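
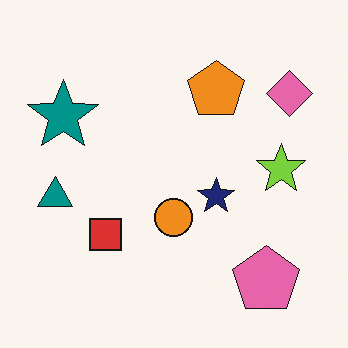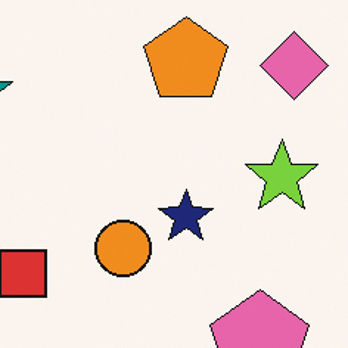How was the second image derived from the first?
The second image is the first cropped to a modestly smaller region and rescaled.

The visible shapes are larger and the field of view is narrower; shapes near the original edges may be partly or wholly outside the frame — a crop-and-rescale.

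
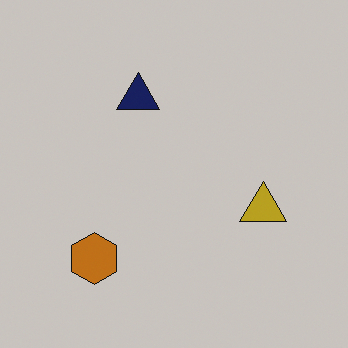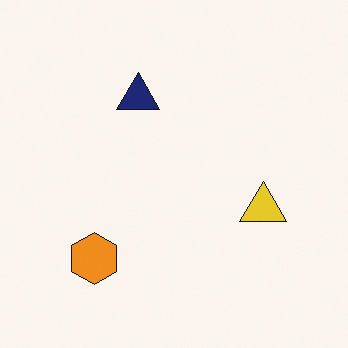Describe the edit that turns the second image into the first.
The image was darkened a little.

Every pixel — background and shapes alike — is uniformly darkened.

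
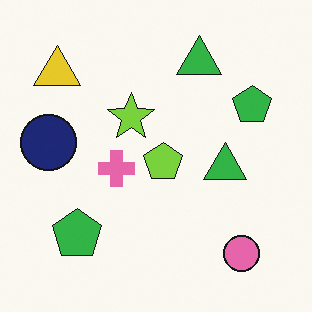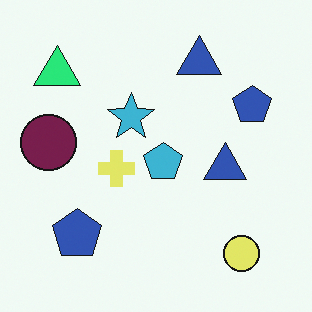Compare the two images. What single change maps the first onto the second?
It was hue-shifted by a moderate amount.

Every shape's color has rotated by the same amount around the hue wheel — a uniform hue shift.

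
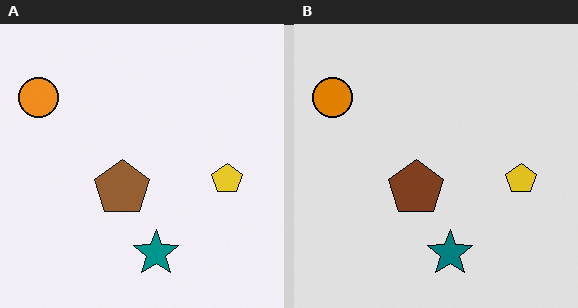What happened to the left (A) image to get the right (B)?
The image was posterized to a reduced palette.

Each flat color has snapped to a coarser quantized level — most visibly, the near-white background has dropped to a flat grey.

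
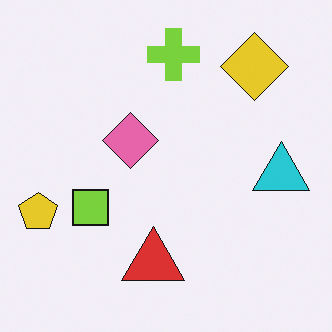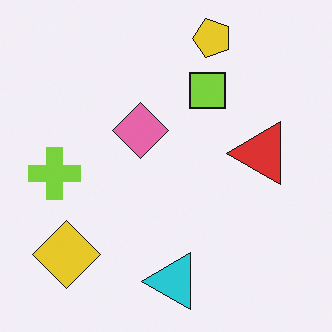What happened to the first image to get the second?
The transformation is: transposed (reflected across the top-left ↔ bottom-right diagonal).

Shapes have swapped their row and column positions — what was in the top-right is now in the bottom-left — a diagonal reflection.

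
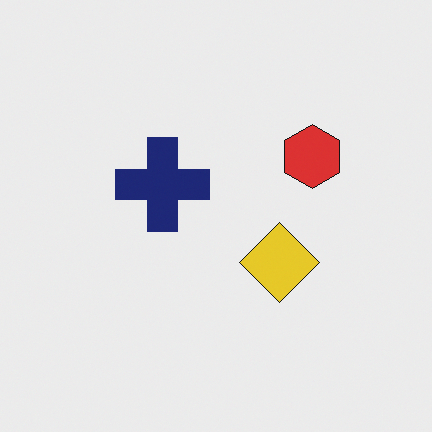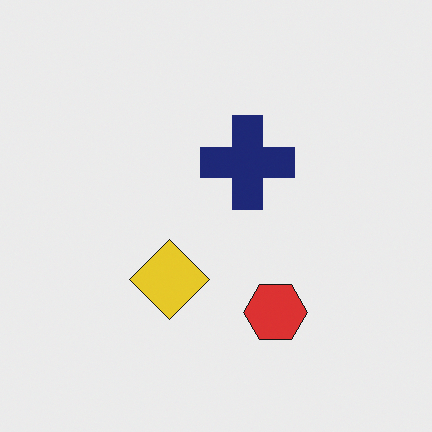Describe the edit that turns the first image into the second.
The second image is the first rotated 90° clockwise.

The red hexagon sits in the right of the first image and the bottom of the second — consistent with a whole-image 90° clockwise rotation.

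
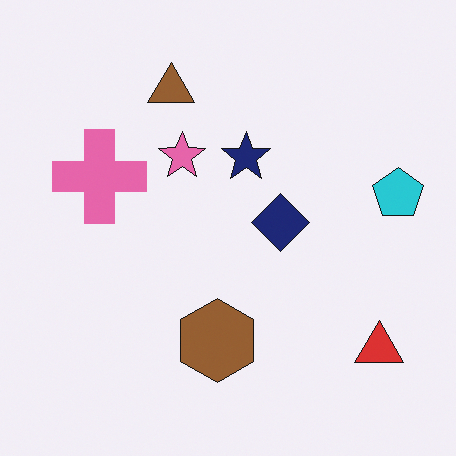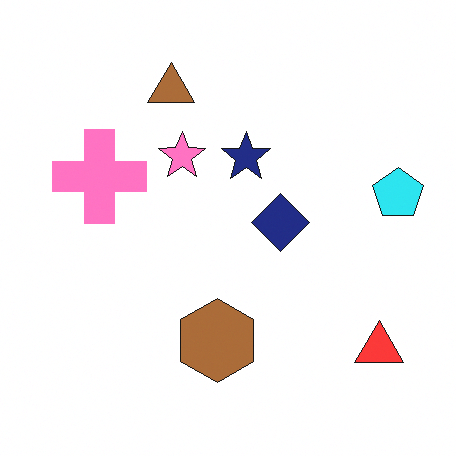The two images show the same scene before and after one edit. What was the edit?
The second image is the first brightened a little.

Every pixel — background and shapes alike — is uniformly brightened.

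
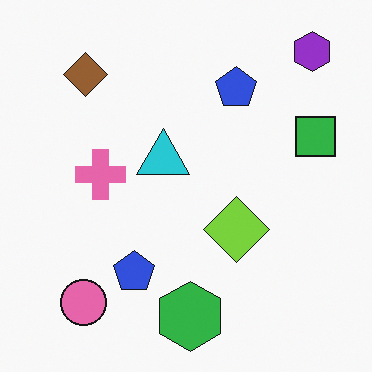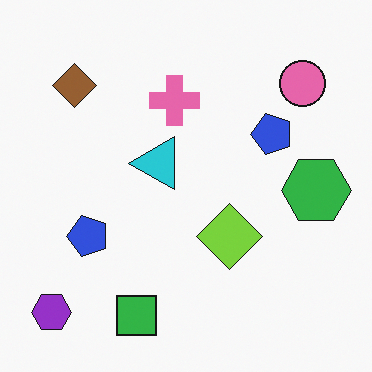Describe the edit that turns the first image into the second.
The image was transposed (reflected across the top-left ↔ bottom-right diagonal).

Shapes have swapped their row and column positions — what was in the top-right is now in the bottom-left — a diagonal reflection.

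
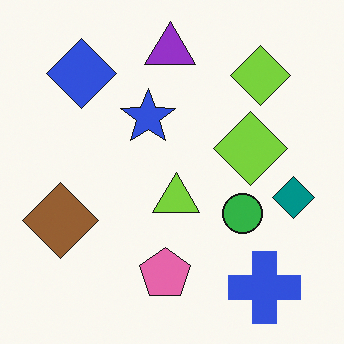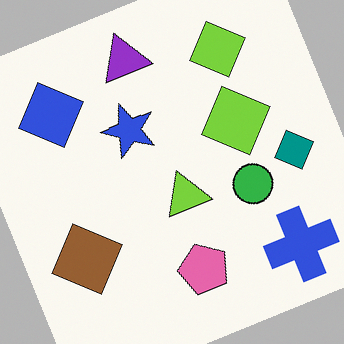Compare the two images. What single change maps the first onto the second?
Rotated counter-clockwise by a clearly visible amount.

Every shape is tilted by the same angle and the image corners show triangular fill wedges — a whole-image rotation by a non-right angle.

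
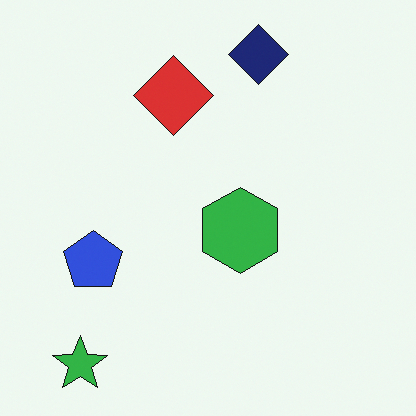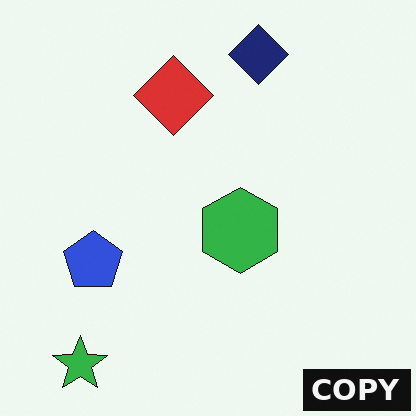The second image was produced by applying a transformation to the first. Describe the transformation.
The second image is the first watermarked with the text "COPY" in the lower-right corner.

A dark label reading "COPY" appears in the lower-right corner.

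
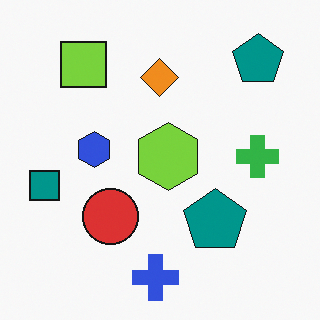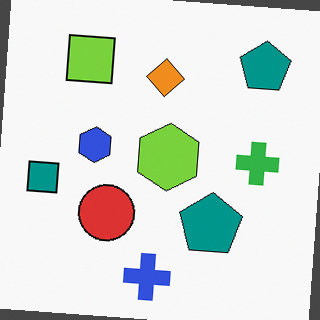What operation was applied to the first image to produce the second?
It was rotated clockwise by a slight angle.

Every shape is tilted by the same angle and the image corners show triangular fill wedges — a whole-image rotation by a non-right angle.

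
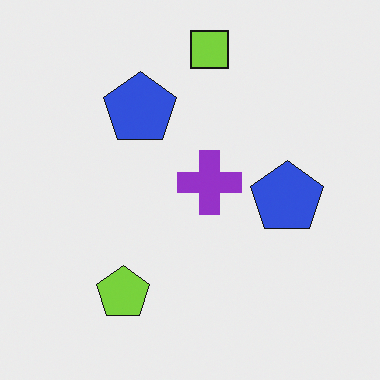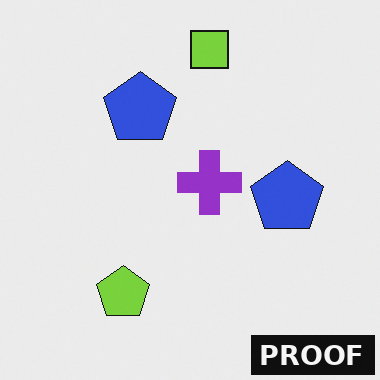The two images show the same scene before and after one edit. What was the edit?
The second image is the first watermarked with the text "PROOF" in the lower-right corner.

A dark label reading "PROOF" appears in the lower-right corner.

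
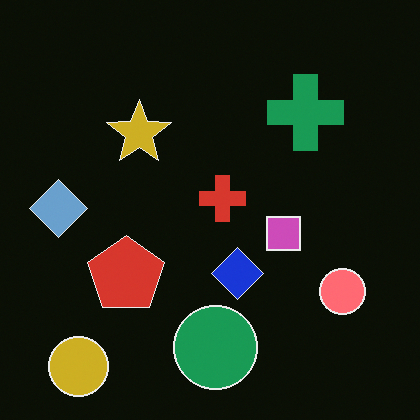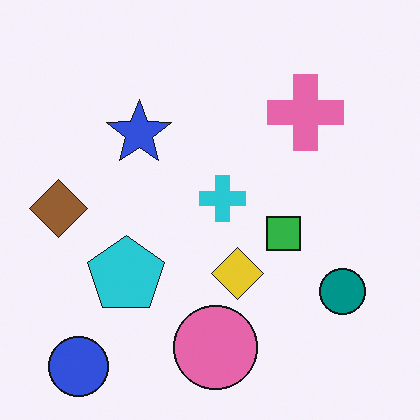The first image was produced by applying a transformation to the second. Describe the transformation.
It was color-inverted (negative).

The light background has become dark and every shape's color is its complement — a photographic negative.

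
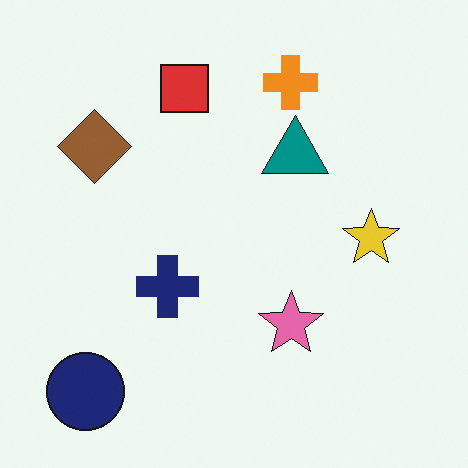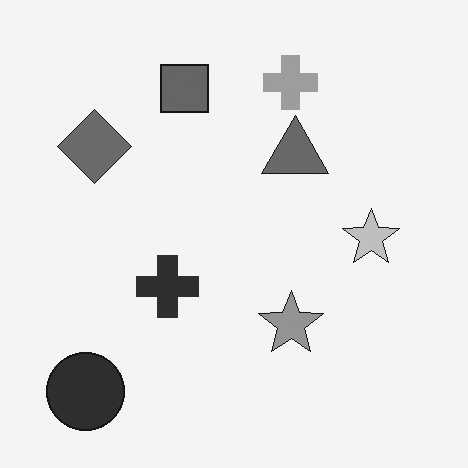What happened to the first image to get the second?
The second image is the first converted to grayscale.

All color is removed — every shape is now a shade of grey.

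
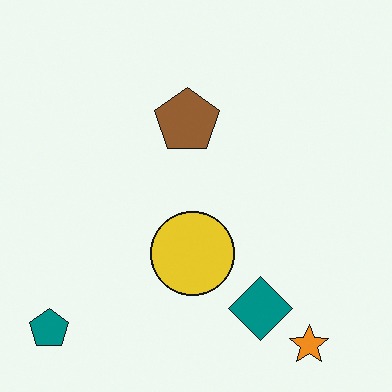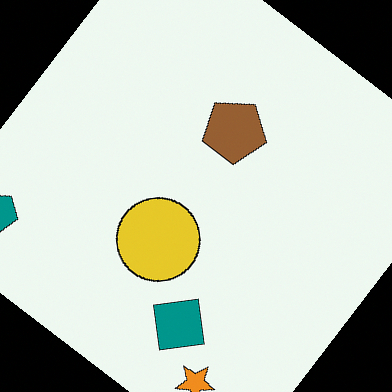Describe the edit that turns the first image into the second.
This is the original image rotated clockwise by a large amount — several tens of degrees.

Every shape is tilted by the same angle and the image corners show triangular fill wedges — a whole-image rotation by a non-right angle.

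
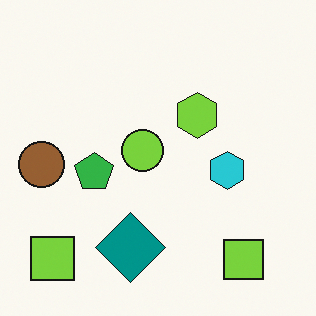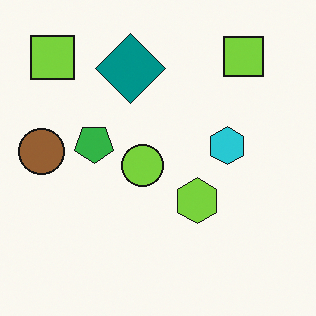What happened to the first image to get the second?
The image was flipped vertically (top ↔ bottom).

The teal diamond is in the bottom of the first image and the top of the second — shapes on opposite sides of the horizontal midline have swapped in a mirror flip.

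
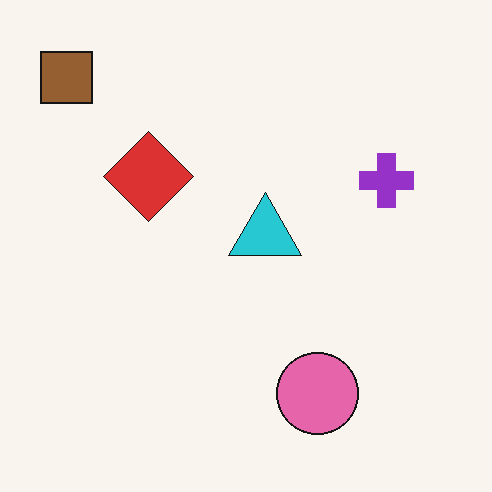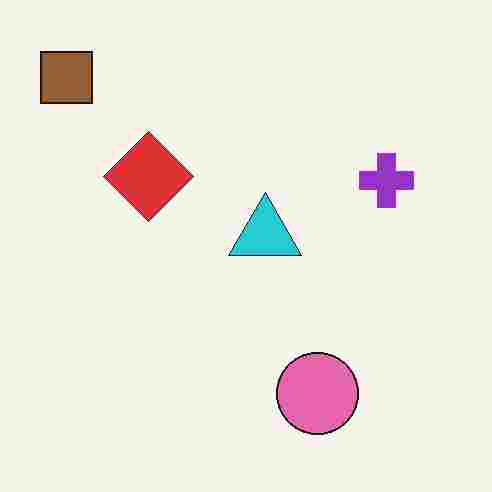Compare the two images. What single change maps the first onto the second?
The second image is the first degraded with heavy JPEG compression.

Blocky 8×8 compression artifacts appear around shape edges and the flat background shows ringing — characteristic JPEG degradation.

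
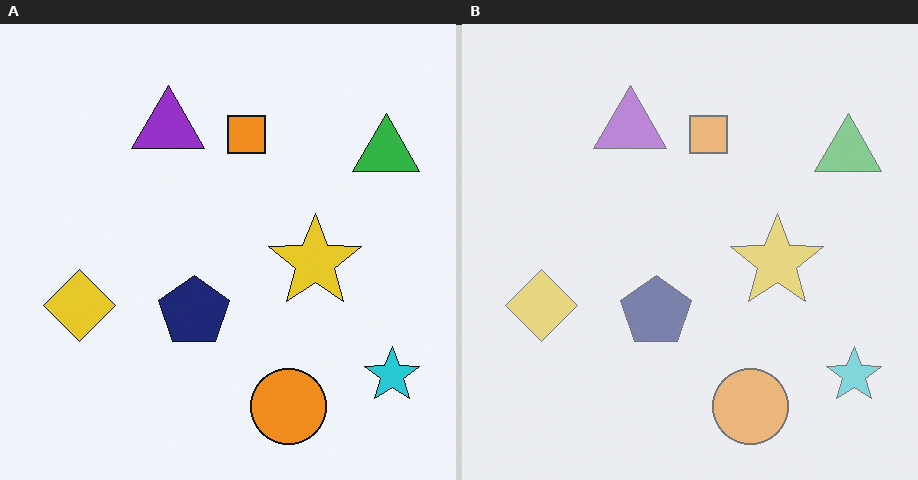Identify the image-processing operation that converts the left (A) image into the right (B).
The transformation is: washed out (contrast reduced).

Tones are pushed toward mid-grey across the whole image — a global contrast change.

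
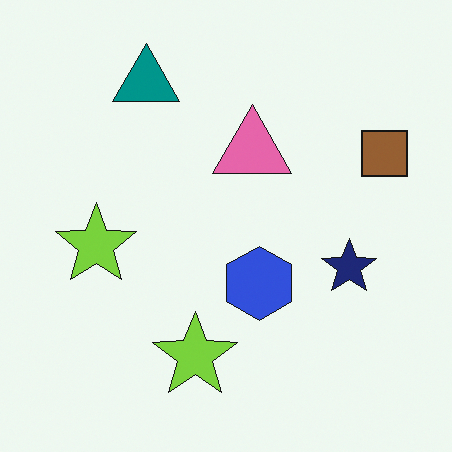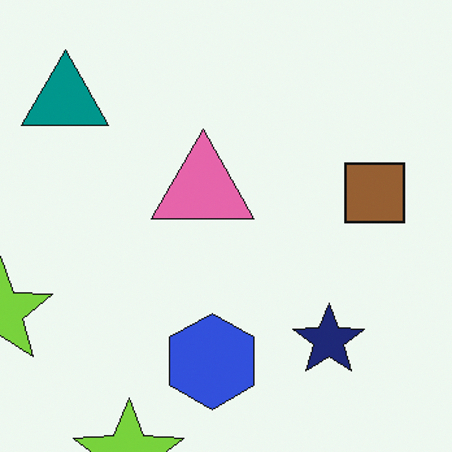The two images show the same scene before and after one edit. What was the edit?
The second image is the first cropped slightly and scaled back up.

The visible shapes are larger and the field of view is narrower; shapes near the original edges may be partly or wholly outside the frame — a crop-and-rescale.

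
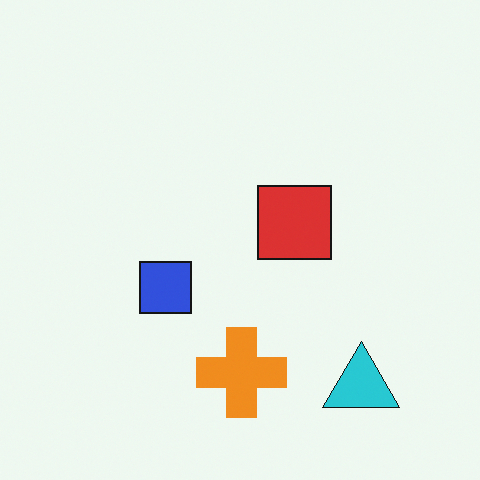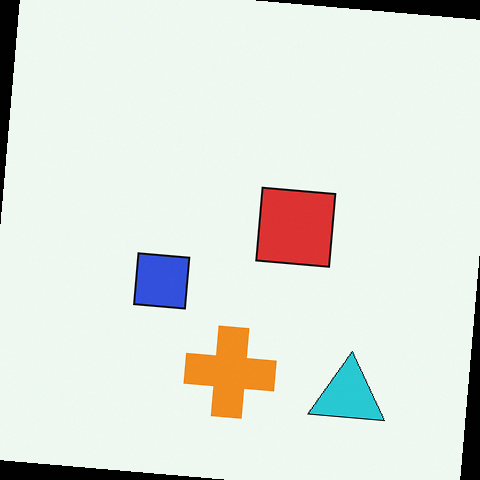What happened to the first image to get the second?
Rotated clockwise by a small amount.

Every shape is tilted by the same angle and the image corners show triangular fill wedges — a whole-image rotation by a non-right angle.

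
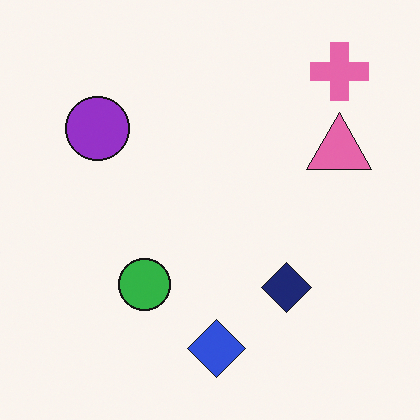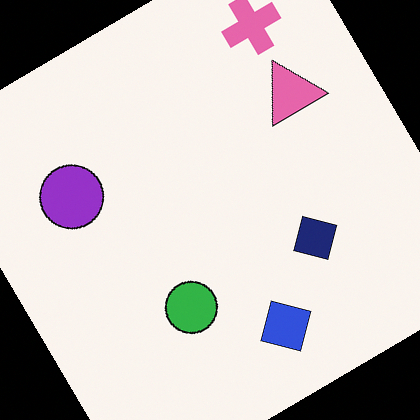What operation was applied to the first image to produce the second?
Rotated counter-clockwise by a large amount — several tens of degrees.

Every shape is tilted by the same angle and the image corners show triangular fill wedges — a whole-image rotation by a non-right angle.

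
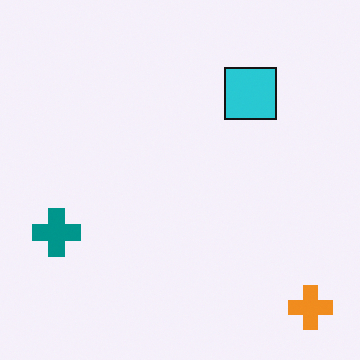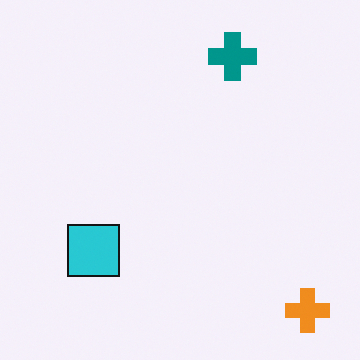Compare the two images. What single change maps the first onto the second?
The transformation is: transposed (reflected across the top-left ↔ bottom-right diagonal).

Shapes have swapped their row and column positions — what was in the top-right is now in the bottom-left — a diagonal reflection.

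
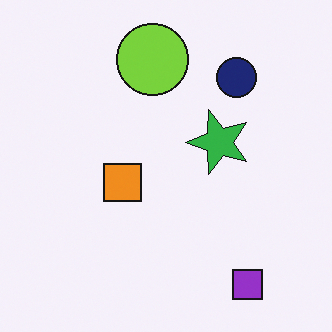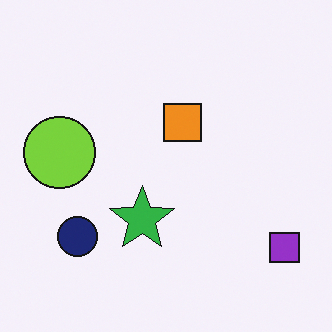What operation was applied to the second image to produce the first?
The transformation is: transposed (reflected across the top-left ↔ bottom-right diagonal).

Shapes have swapped their row and column positions — what was in the top-right is now in the bottom-left — a diagonal reflection.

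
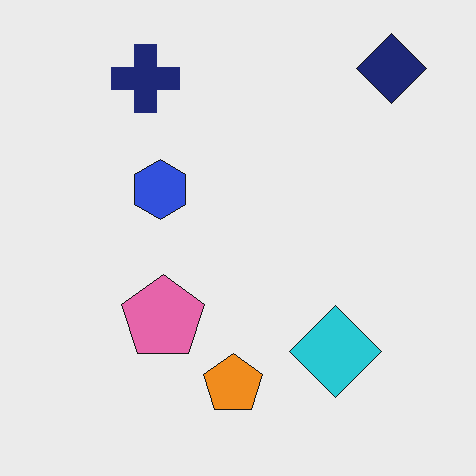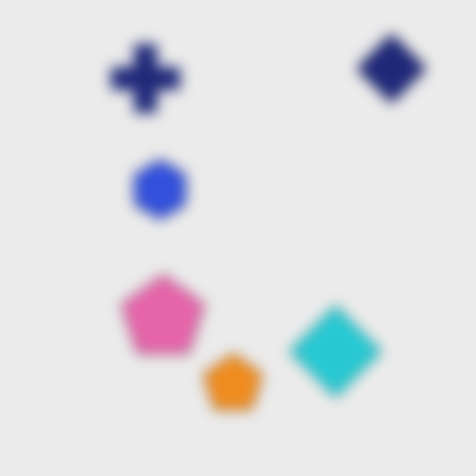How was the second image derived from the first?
It was heavily blurred.

Shape edges and outlines are uniformly softened across the whole image.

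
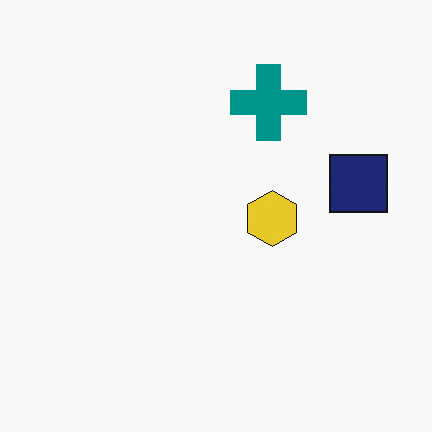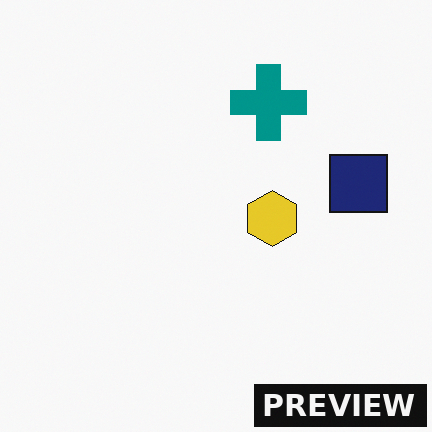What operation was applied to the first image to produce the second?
The transformation is: watermarked with the text "PREVIEW" in the lower-right corner.

A dark label reading "PREVIEW" appears in the lower-right corner.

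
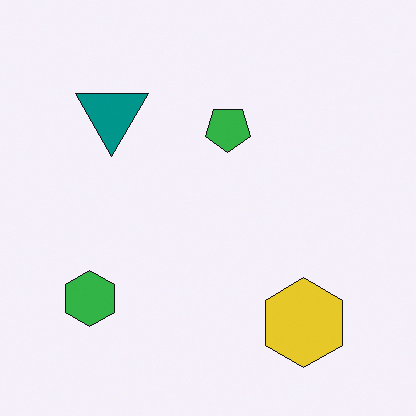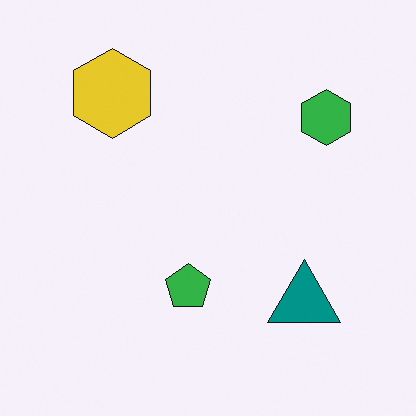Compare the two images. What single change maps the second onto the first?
It was rotated 180°.

The yellow hexagon sits in the top-left of the second image and the bottom-right of the first — consistent with a whole-image 180° rotation.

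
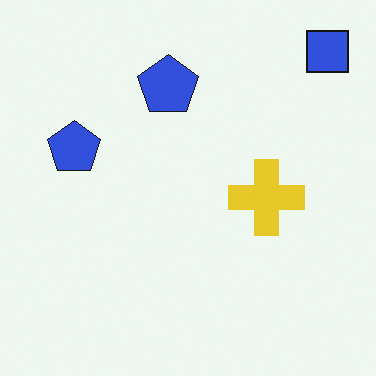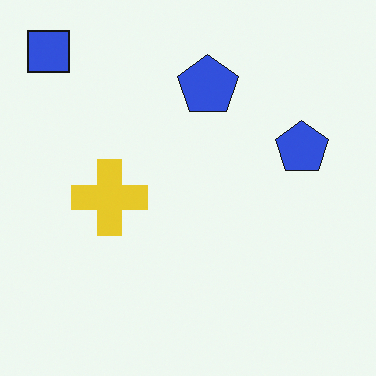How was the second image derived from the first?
The transformation is: flipped horizontally (left ↔ right).

The blue square is in the top-right of the first image and the top-left of the second — shapes on opposite sides of the vertical midline have swapped in a mirror flip.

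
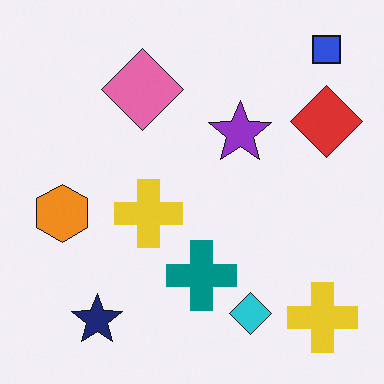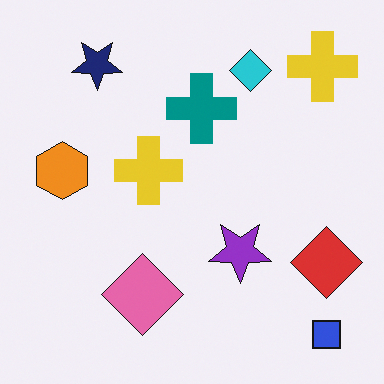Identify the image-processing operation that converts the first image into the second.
The image was flipped vertically (top ↔ bottom).

The blue square is in the top-right of the first image and the bottom-right of the second — shapes on opposite sides of the horizontal midline have swapped in a mirror flip.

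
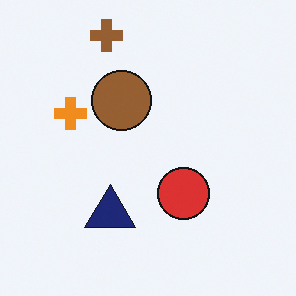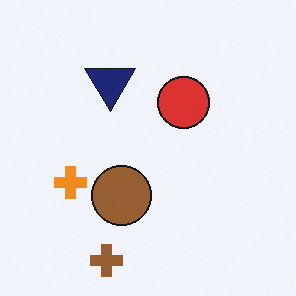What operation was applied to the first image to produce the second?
This is the original image flipped vertically (top ↔ bottom).

The brown cross is in the top of the first image and the bottom of the second — shapes on opposite sides of the horizontal midline have swapped in a mirror flip.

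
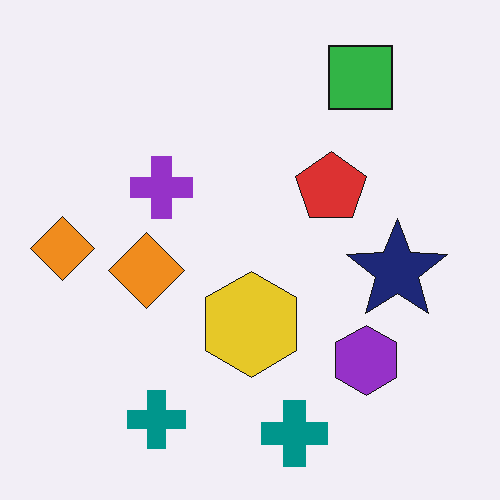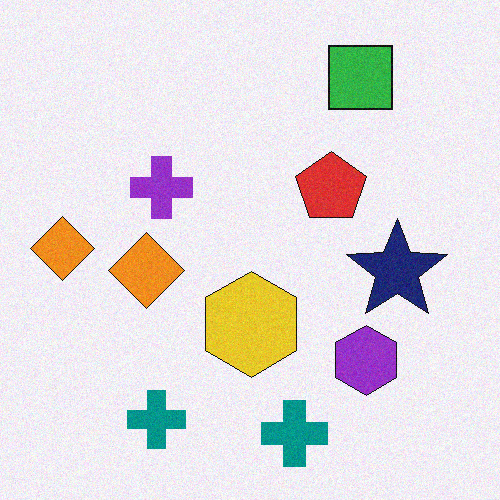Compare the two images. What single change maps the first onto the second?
The image was degraded with light additive noise.

Random speckle covers the whole image, including the flat background.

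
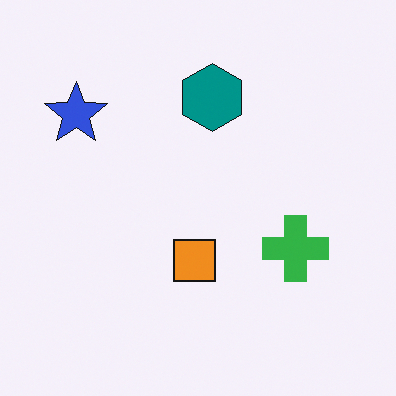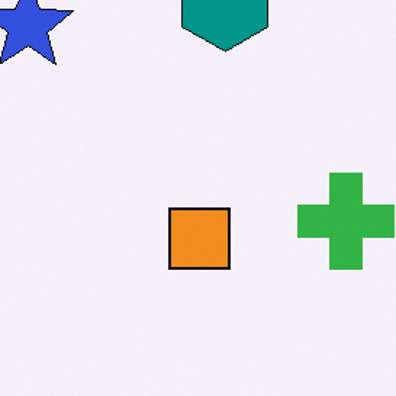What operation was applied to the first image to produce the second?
Cropped to a modestly smaller region and rescaled.

The visible shapes are larger and the field of view is narrower; shapes near the original edges may be partly or wholly outside the frame — a crop-and-rescale.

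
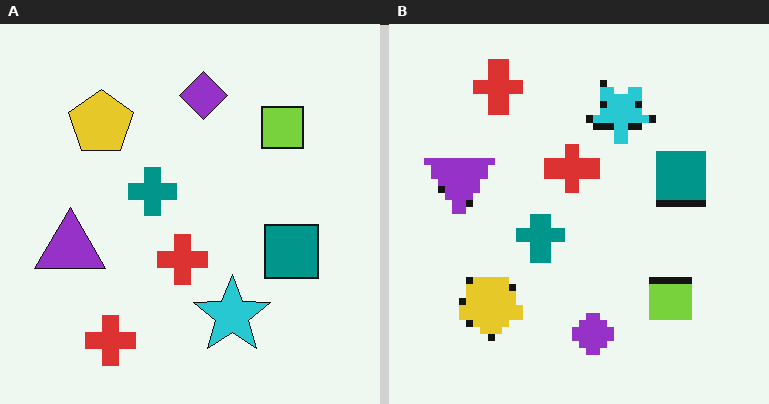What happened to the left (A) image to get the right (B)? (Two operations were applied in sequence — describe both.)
The transformation is: pixelated into visible square blocks, then flipped vertically (top ↔ bottom).

Shapes are reduced to large square blocks; fine edges and outlines are lost — a downscale-then-upscale (mosaic) effect. The purple diamond is in the top of the left (A) image and the bottom of the right (B) — shapes on opposite sides of the horizontal midline have swapped in a mirror flip.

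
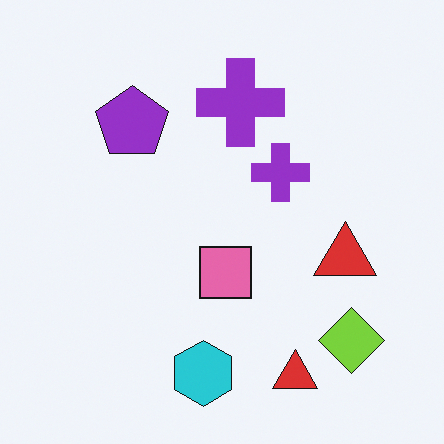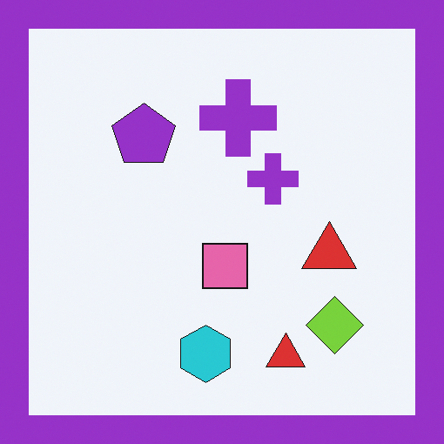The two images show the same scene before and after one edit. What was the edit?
It was framed with a purple border.

A solid purple frame runs around the edge of the second image, with the content slightly shrunk inside it.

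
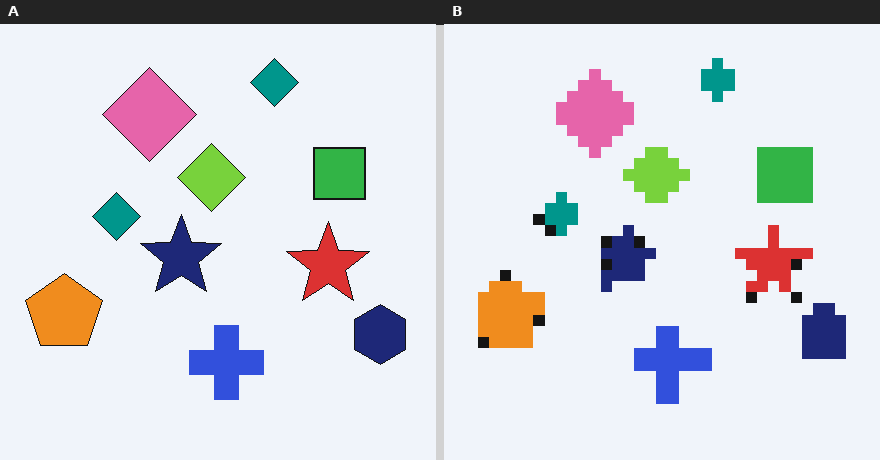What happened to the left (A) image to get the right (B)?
The image was heavily pixelated into large blocks.

Shapes are reduced to large square blocks; fine edges and outlines are lost — a downscale-then-upscale (mosaic) effect.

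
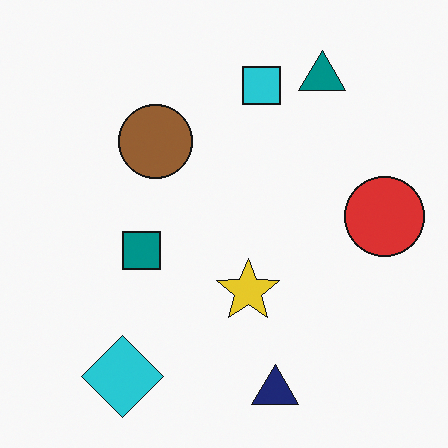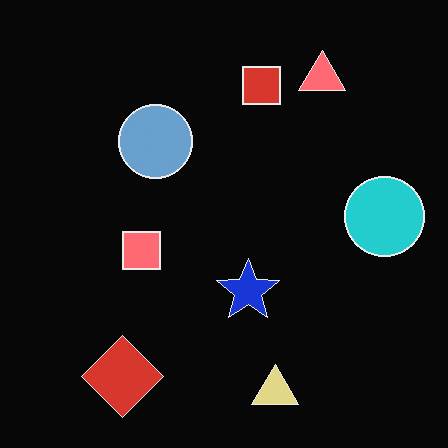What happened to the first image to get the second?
It was color-inverted (negative).

The light background has become dark and every shape's color is its complement — a photographic negative.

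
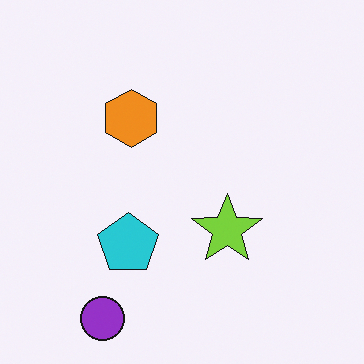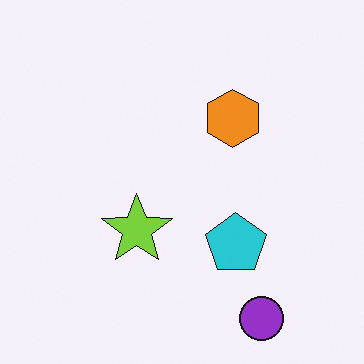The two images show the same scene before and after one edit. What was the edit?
The transformation is: flipped horizontally (left ↔ right).

The purple circle is in the bottom-left of the first image and the bottom-right of the second — shapes on opposite sides of the vertical midline have swapped in a mirror flip.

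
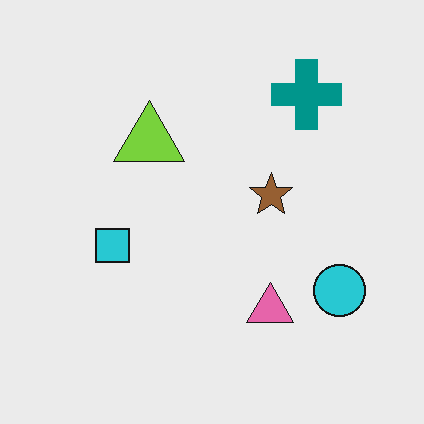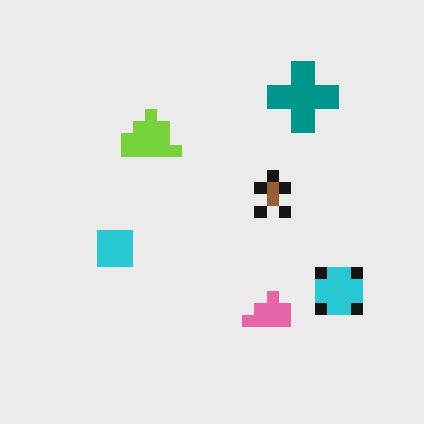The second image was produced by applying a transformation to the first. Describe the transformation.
The second image is the first heavily pixelated into large blocks.

Shapes are reduced to large square blocks; fine edges and outlines are lost — a downscale-then-upscale (mosaic) effect.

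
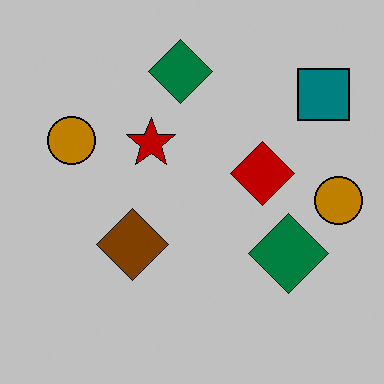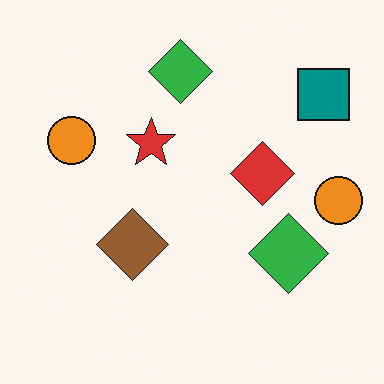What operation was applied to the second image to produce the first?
It was heavily posterized to just a handful of flat colors.

Each flat color has snapped to a coarser quantized level — most visibly, the near-white background has dropped to a flat grey.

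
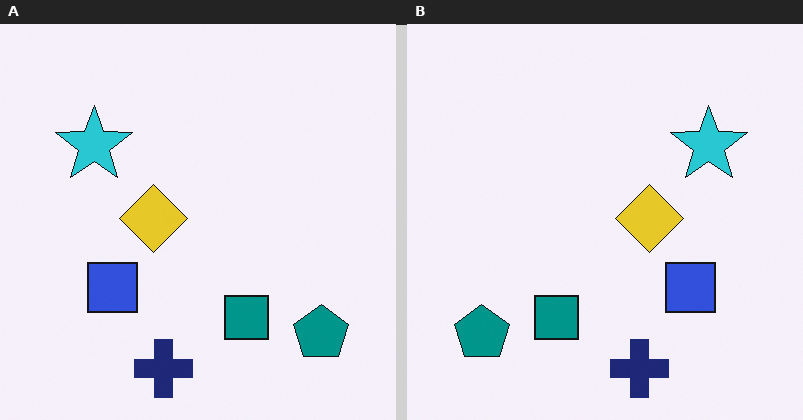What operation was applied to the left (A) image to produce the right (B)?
The right (B) image is the left (A) flipped horizontally (left ↔ right).

The teal pentagon is in the bottom-right of the left (A) image and the bottom-left of the right (B) — shapes on opposite sides of the vertical midline have swapped in a mirror flip.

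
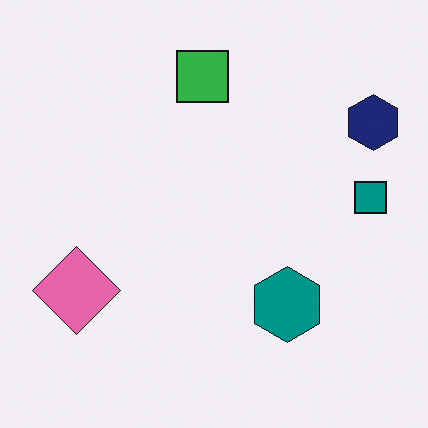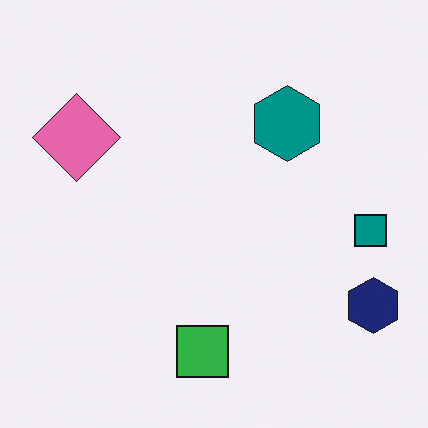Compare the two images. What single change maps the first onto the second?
It was flipped vertically (top ↔ bottom).

The green square is in the top of the first image and the bottom of the second — shapes on opposite sides of the horizontal midline have swapped in a mirror flip.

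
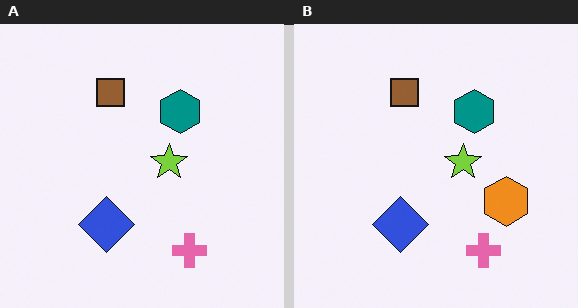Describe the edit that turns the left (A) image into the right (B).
It was overlaid with an additional orange hexagon.

An orange hexagon appears in the right (B) image that is absent from the left (A).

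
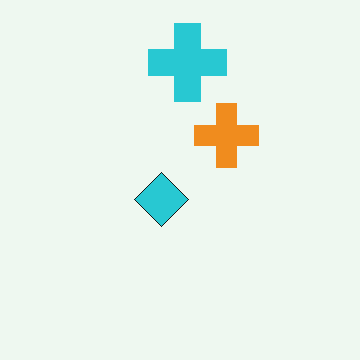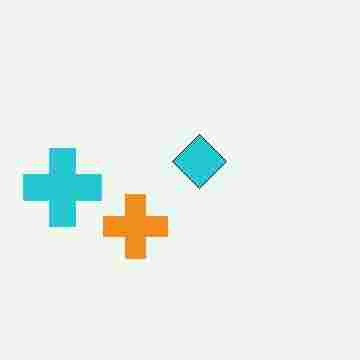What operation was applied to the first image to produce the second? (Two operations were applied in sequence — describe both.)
It was transposed (reflected across the top-left ↔ bottom-right diagonal), then degraded with heavy JPEG compression.

Shapes have swapped their row and column positions — what was in the top-right is now in the bottom-left — a diagonal reflection. Blocky 8×8 compression artifacts appear around shape edges and the flat background shows ringing — characteristic JPEG degradation.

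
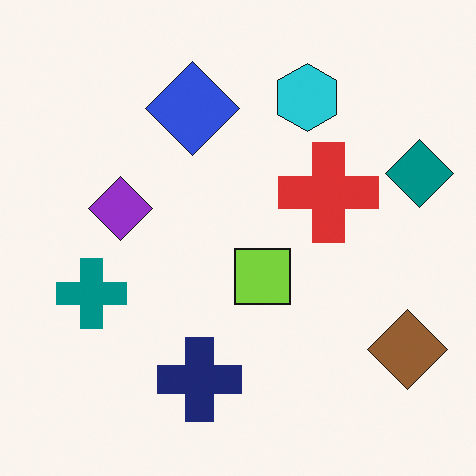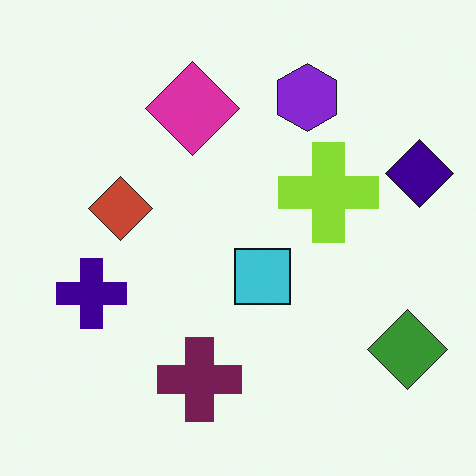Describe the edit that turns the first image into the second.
The transformation is: hue-shifted by a moderate amount.

Every shape's color has rotated by the same amount around the hue wheel — a uniform hue shift.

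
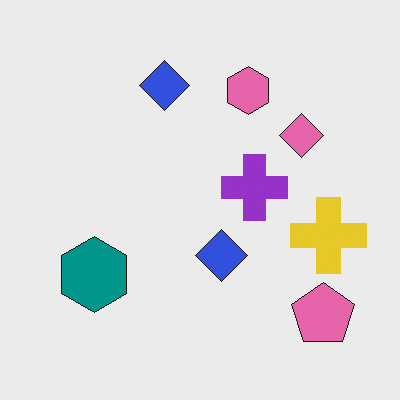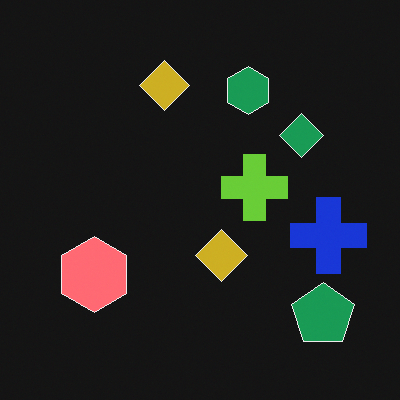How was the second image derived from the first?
Color-inverted (negative).

The light background has become dark and every shape's color is its complement — a photographic negative.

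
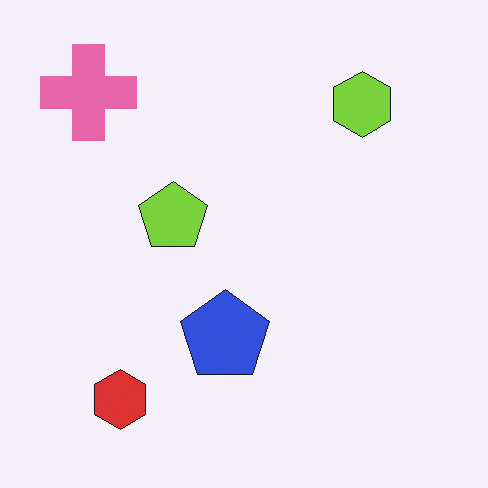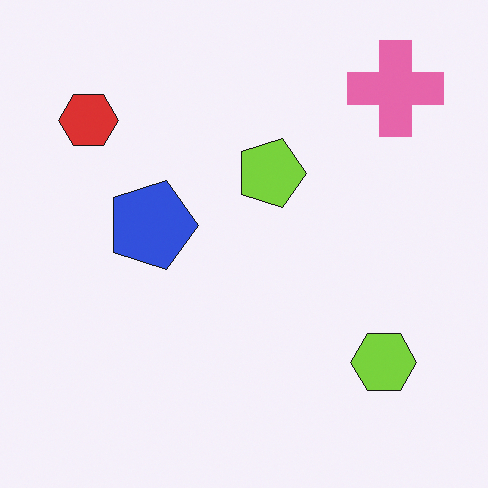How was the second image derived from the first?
The image was rotated 90° clockwise.

The pink cross sits in the top-left of the first image and the top-right of the second — consistent with a whole-image 90° clockwise rotation.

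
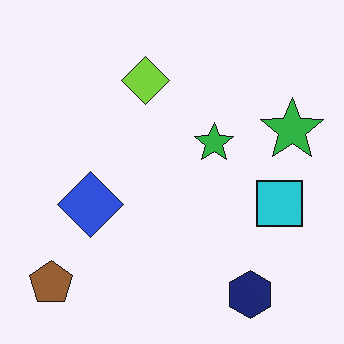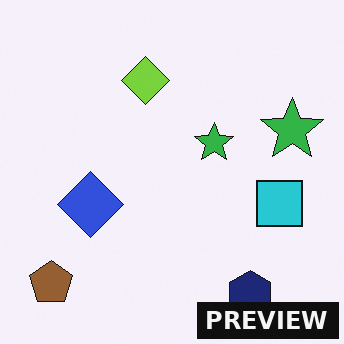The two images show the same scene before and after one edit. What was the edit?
Watermarked with the text "PREVIEW" in the lower-right corner.

A dark label reading "PREVIEW" appears in the lower-right corner.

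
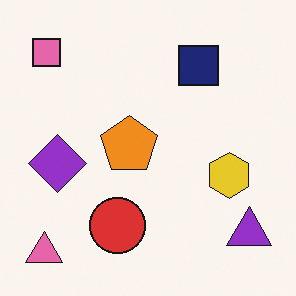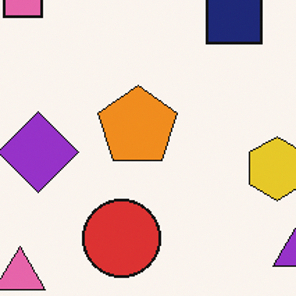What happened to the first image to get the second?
The transformation is: cropped slightly and scaled back up.

The visible shapes are larger and the field of view is narrower; shapes near the original edges may be partly or wholly outside the frame — a crop-and-rescale.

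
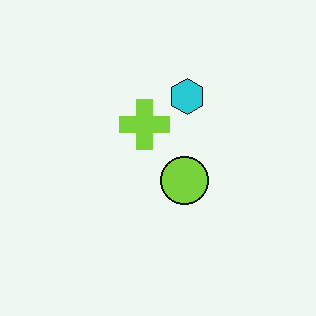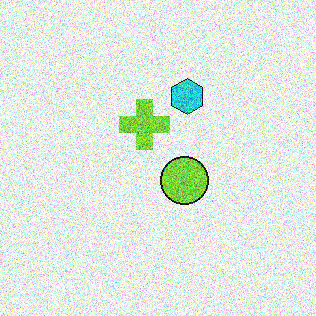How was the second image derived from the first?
The transformation is: degraded with a thick layer of grain.

Random speckle covers the whole image, including the flat background.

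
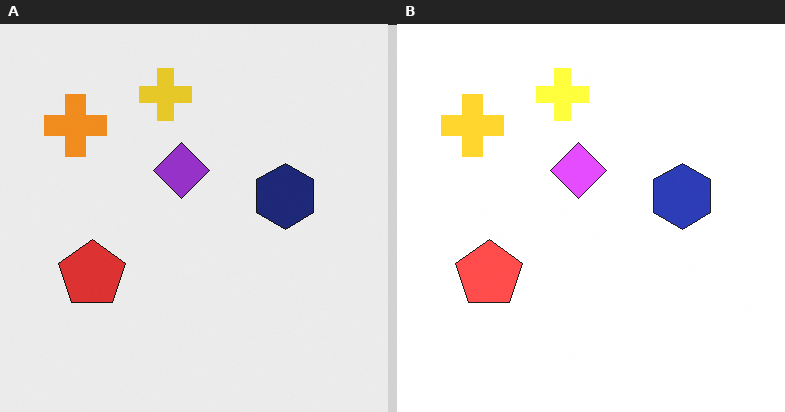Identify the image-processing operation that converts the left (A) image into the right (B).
It was substantially brightened.

Every pixel — background and shapes alike — is uniformly brightened.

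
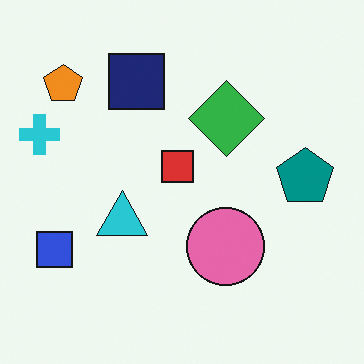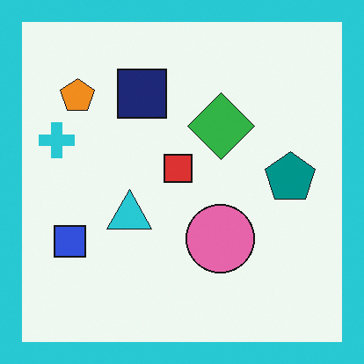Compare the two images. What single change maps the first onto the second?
Framed with a cyan border.

A solid cyan frame runs around the edge of the second image, with the content slightly shrunk inside it.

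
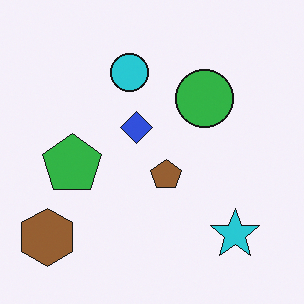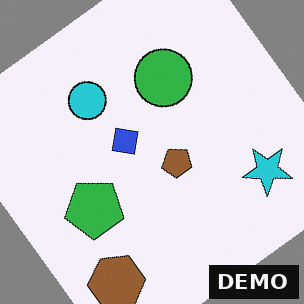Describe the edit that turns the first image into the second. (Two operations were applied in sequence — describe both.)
Rotated counter-clockwise by a large amount — several tens of degrees, then watermarked with the text "DEMO" in the lower-right corner.

Every shape is tilted by the same angle and the image corners show triangular fill wedges — a whole-image rotation by a non-right angle. A dark label reading "DEMO" appears in the lower-right corner.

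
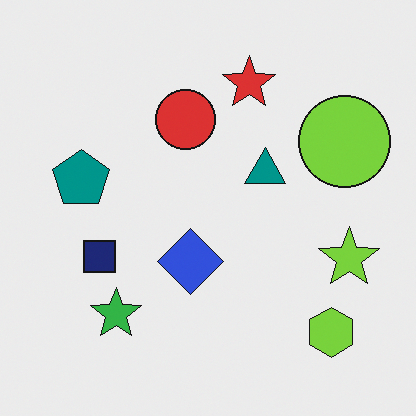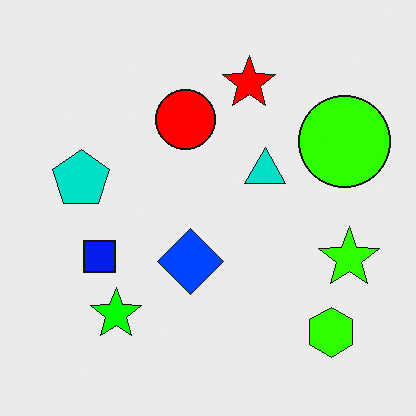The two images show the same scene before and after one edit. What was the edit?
This is the original image made much more vivid (saturation change).

All colors are more vivid — a global saturation change.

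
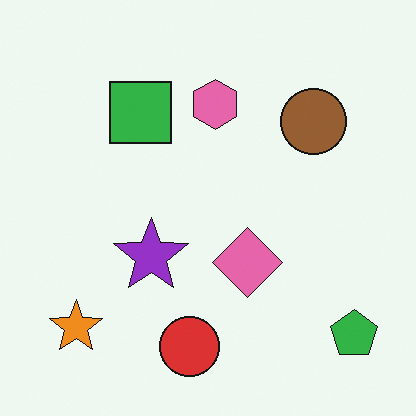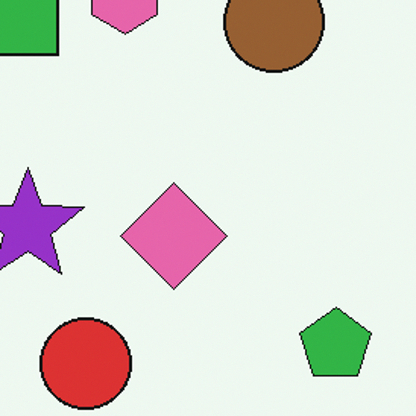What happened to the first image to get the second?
This is the original image cropped to a modestly smaller region and rescaled.

The visible shapes are larger and the field of view is narrower; shapes near the original edges may be partly or wholly outside the frame — a crop-and-rescale.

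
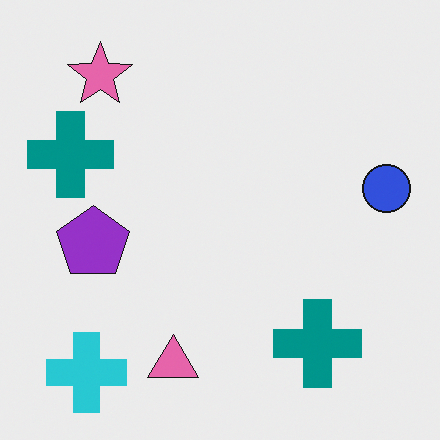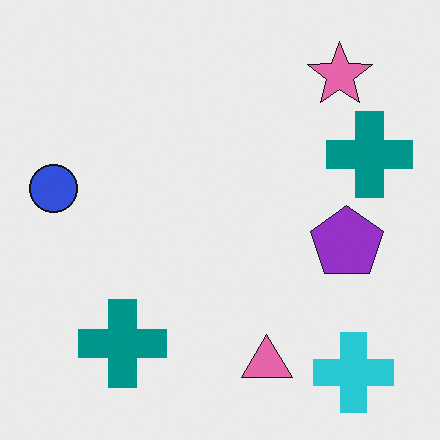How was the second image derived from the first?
The second image is the first flipped horizontally (left ↔ right).

The blue circle is in the right of the first image and the left of the second — shapes on opposite sides of the vertical midline have swapped in a mirror flip.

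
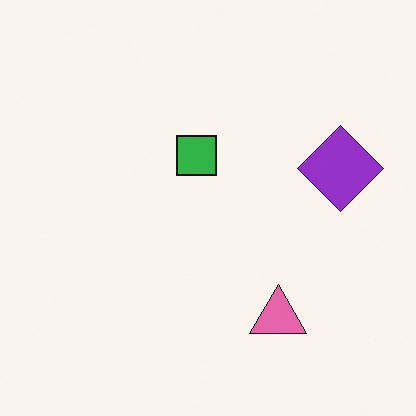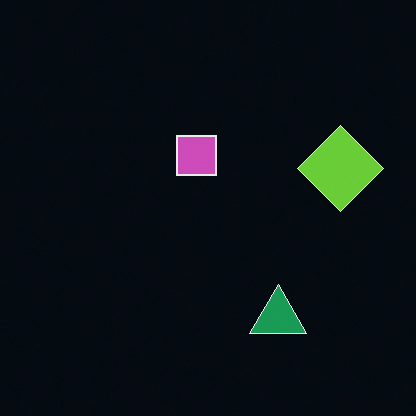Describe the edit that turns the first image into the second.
It was color-inverted (negative).

The light background has become dark and every shape's color is its complement — a photographic negative.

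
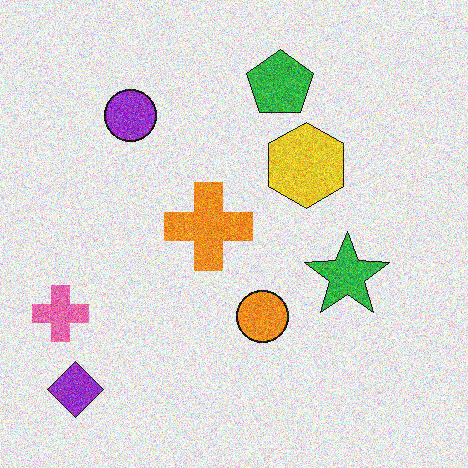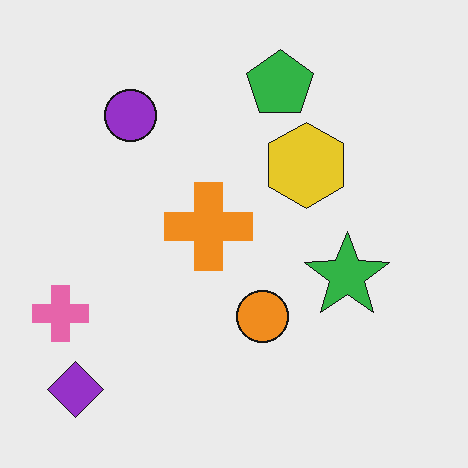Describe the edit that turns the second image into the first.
It was degraded with a thick layer of grain.

Random speckle covers the whole image, including the flat background.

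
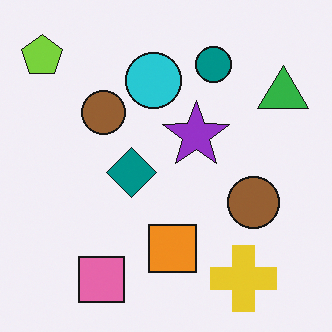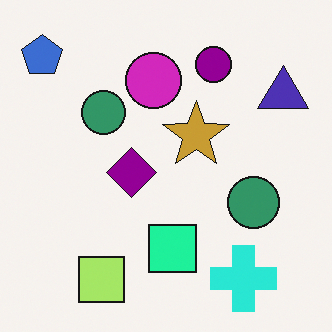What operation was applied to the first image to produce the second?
It was hue-shifted noticeably.

Every shape's color has rotated by the same amount around the hue wheel — a uniform hue shift.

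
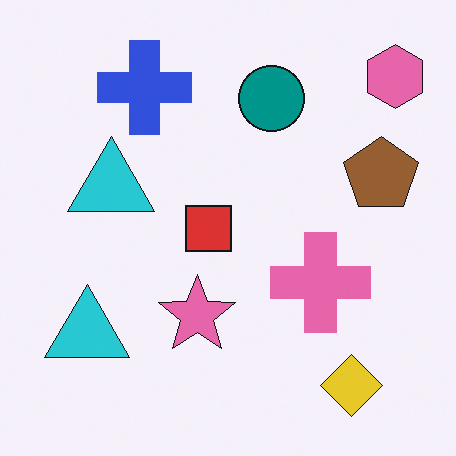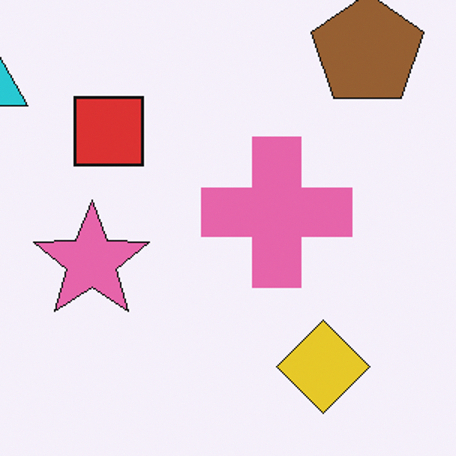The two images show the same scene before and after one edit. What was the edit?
Cropped slightly and scaled back up.

The visible shapes are larger and the field of view is narrower; shapes near the original edges may be partly or wholly outside the frame — a crop-and-rescale.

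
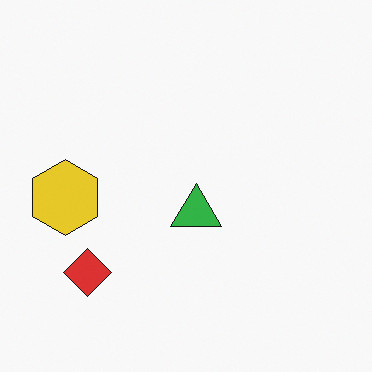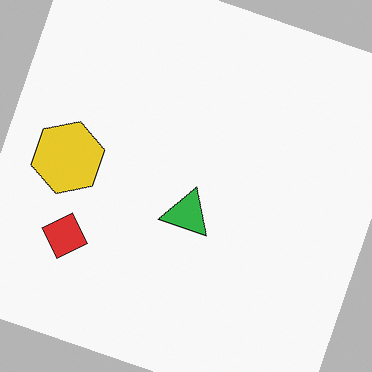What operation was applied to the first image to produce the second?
The transformation is: rotated clockwise by a clearly visible amount.

Every shape is tilted by the same angle and the image corners show triangular fill wedges — a whole-image rotation by a non-right angle.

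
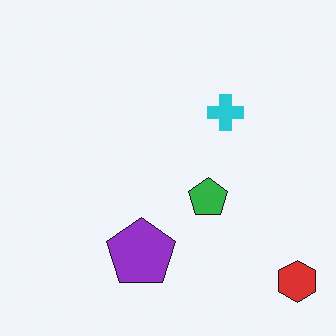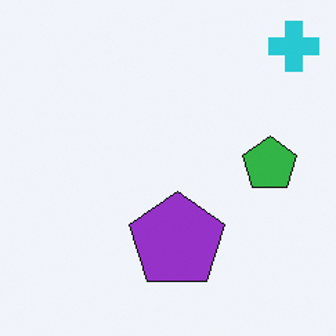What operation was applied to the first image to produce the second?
This is the original image cropped slightly and scaled back up.

The visible shapes are larger and the field of view is narrower; shapes near the original edges may be partly or wholly outside the frame — a crop-and-rescale.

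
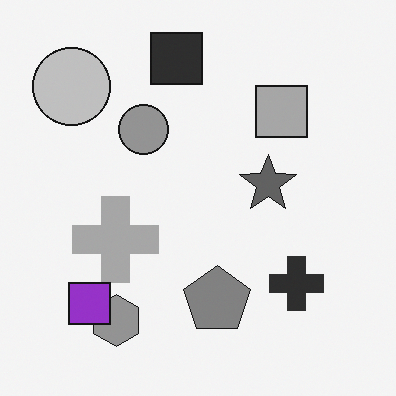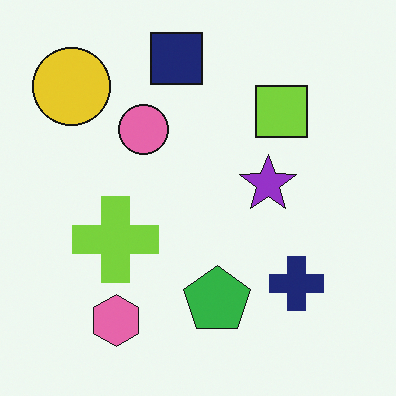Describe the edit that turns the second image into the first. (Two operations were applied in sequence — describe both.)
The transformation is: converted to grayscale, then overlaid with an additional purple square.

All color is removed — every shape is now a shade of grey. A purple square appears in the first image that is absent from the second.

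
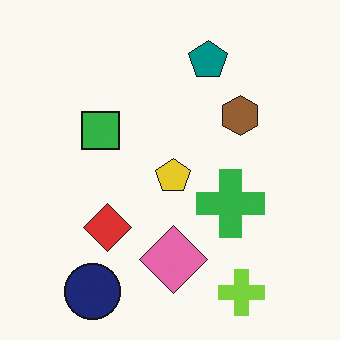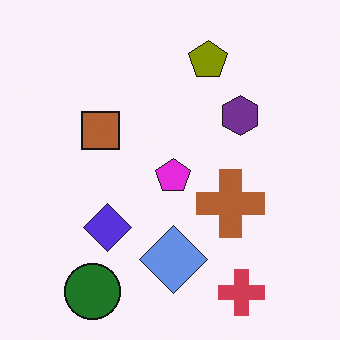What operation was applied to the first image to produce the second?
This is the original image hue-shifted by a large amount.

Every shape's color has rotated by the same amount around the hue wheel — a uniform hue shift.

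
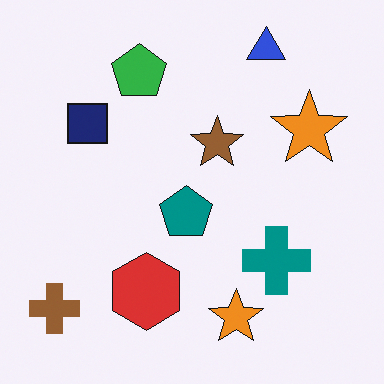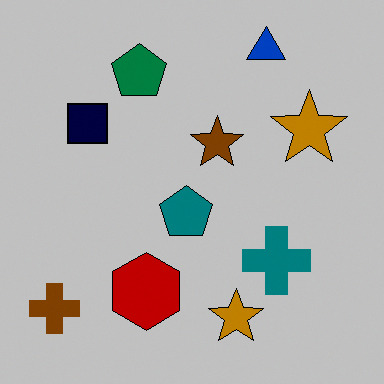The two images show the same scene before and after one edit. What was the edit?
Aggressively posterized.

Each flat color has snapped to a coarser quantized level — most visibly, the near-white background has dropped to a flat grey.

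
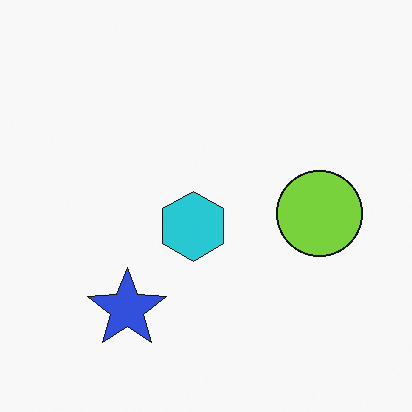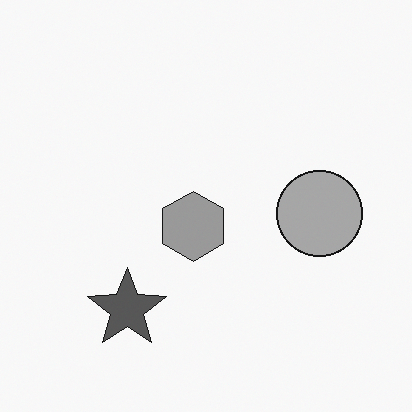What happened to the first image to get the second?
The image was converted to grayscale.

All color is removed — every shape is now a shade of grey.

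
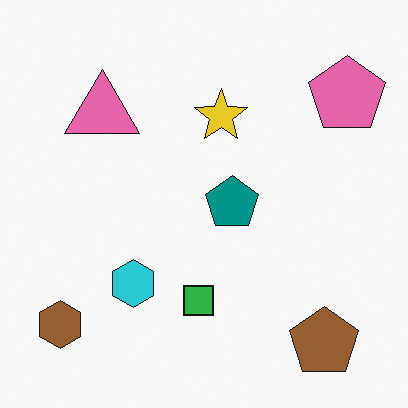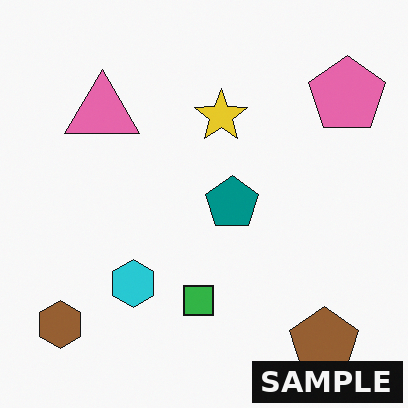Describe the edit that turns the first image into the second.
The transformation is: watermarked with the text "SAMPLE" in the lower-right corner.

A dark label reading "SAMPLE" appears in the lower-right corner.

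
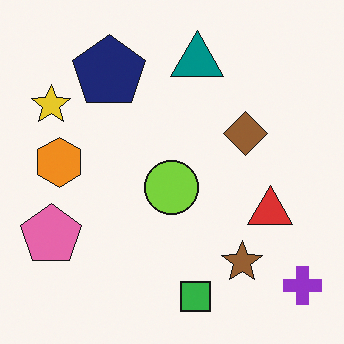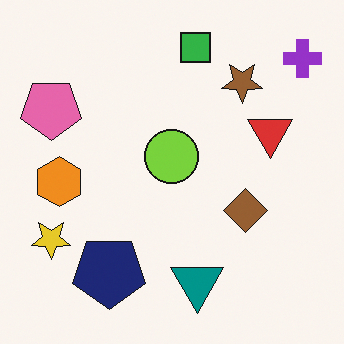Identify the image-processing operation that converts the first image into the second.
The transformation is: flipped vertically (top ↔ bottom).

The green square is in the bottom of the first image and the top of the second — shapes on opposite sides of the horizontal midline have swapped in a mirror flip.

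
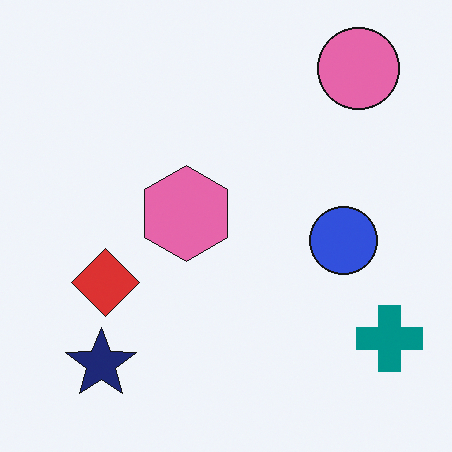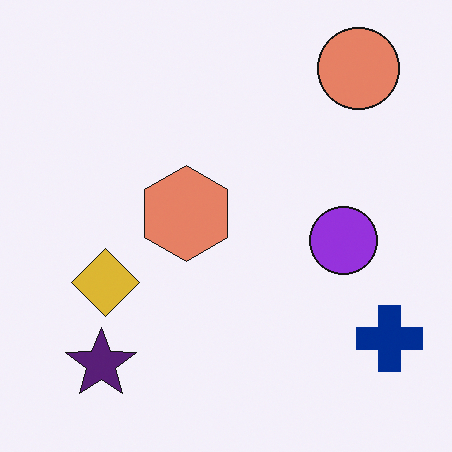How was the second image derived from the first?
The transformation is: hue-shifted by a small amount.

Every shape's color has rotated by the same amount around the hue wheel — a uniform hue shift.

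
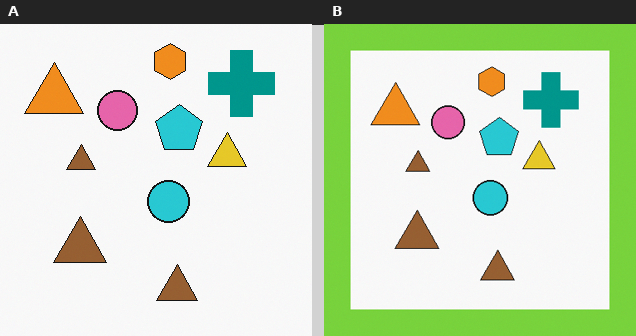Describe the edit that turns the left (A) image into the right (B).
This is the original image framed with a lime border.

A solid lime frame runs around the edge of the right (B) image, with the content slightly shrunk inside it.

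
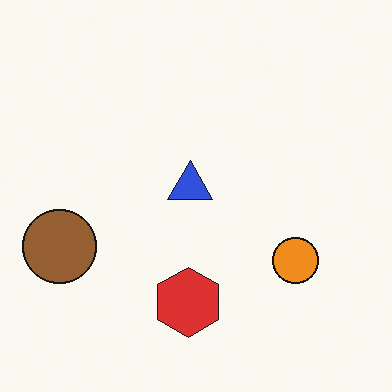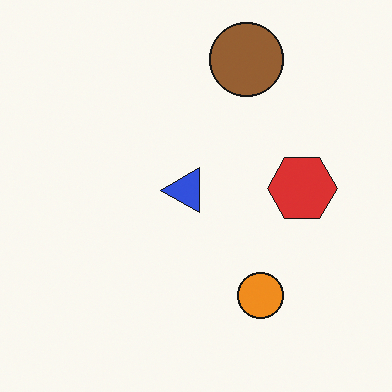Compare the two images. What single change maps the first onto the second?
The transformation is: transposed (reflected across the top-left ↔ bottom-right diagonal).

Shapes have swapped their row and column positions — what was in the top-right is now in the bottom-left — a diagonal reflection.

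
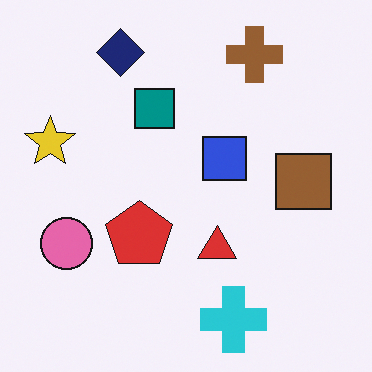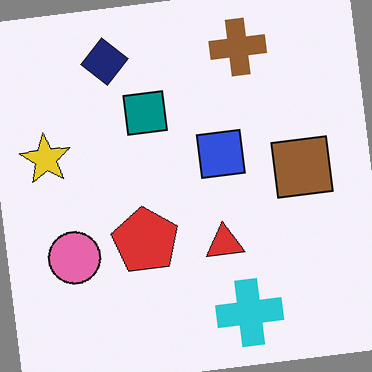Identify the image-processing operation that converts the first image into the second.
This is the original image rotated counter-clockwise by a few degrees.

Every shape is tilted by the same angle and the image corners show triangular fill wedges — a whole-image rotation by a non-right angle.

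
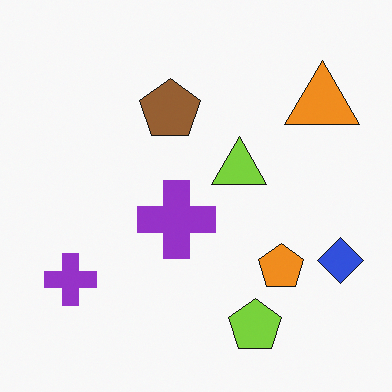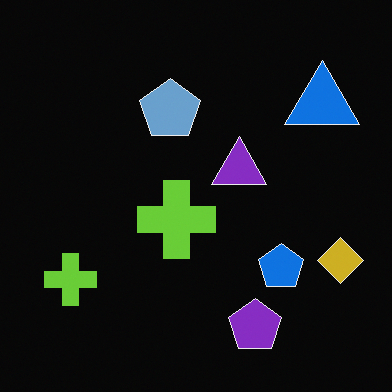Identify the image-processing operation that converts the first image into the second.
The transformation is: color-inverted (negative).

The light background has become dark and every shape's color is its complement — a photographic negative.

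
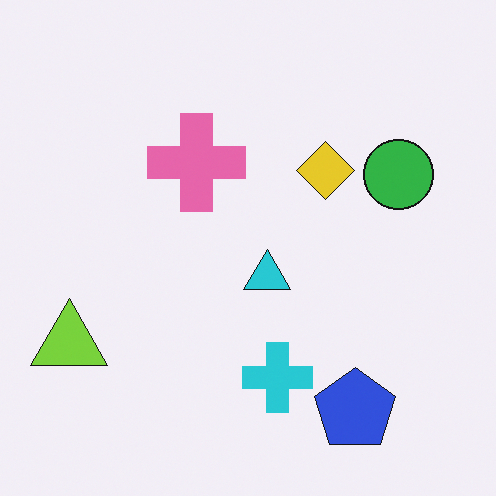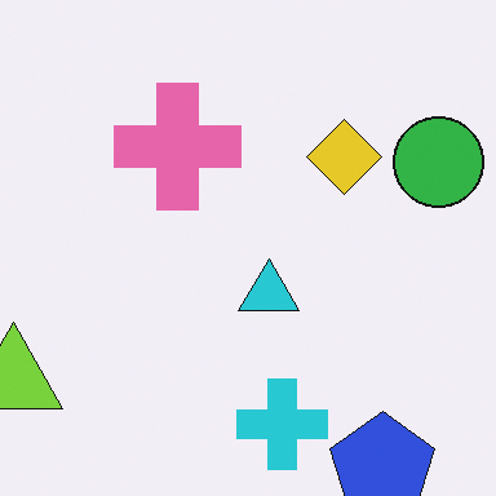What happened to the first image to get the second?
This is the original image cropped to a modestly smaller region and rescaled.

The visible shapes are larger and the field of view is narrower; shapes near the original edges may be partly or wholly outside the frame — a crop-and-rescale.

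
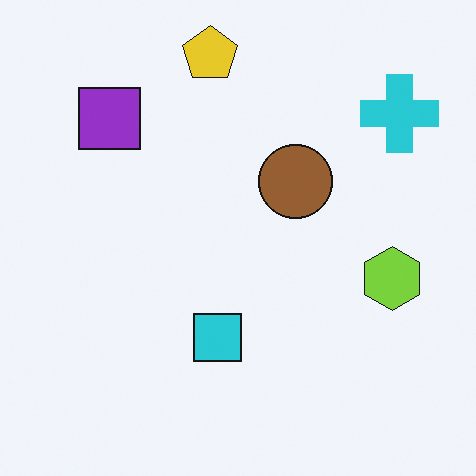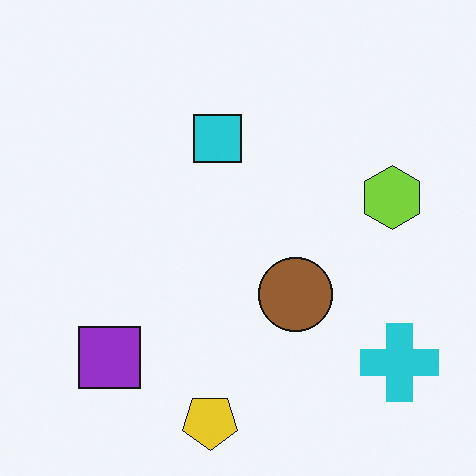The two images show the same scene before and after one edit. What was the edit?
It was flipped vertically (top ↔ bottom).

The yellow pentagon is in the top of the first image and the bottom of the second — shapes on opposite sides of the horizontal midline have swapped in a mirror flip.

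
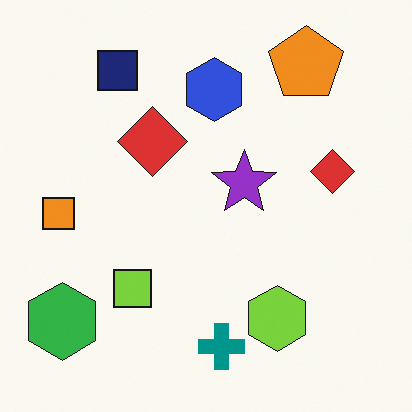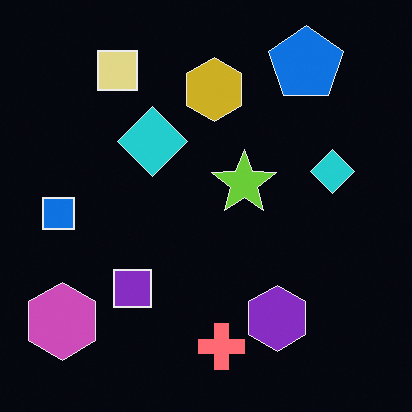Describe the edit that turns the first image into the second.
Color-inverted (negative).

The light background has become dark and every shape's color is its complement — a photographic negative.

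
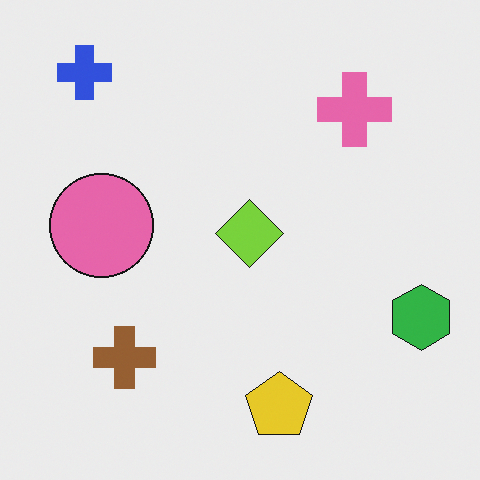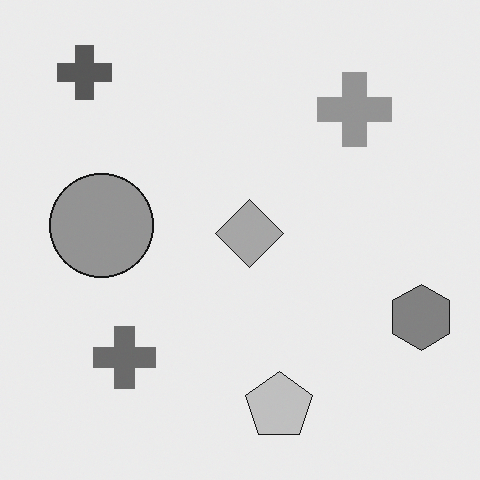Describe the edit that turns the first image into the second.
This is the original image converted to grayscale.

All color is removed — every shape is now a shade of grey.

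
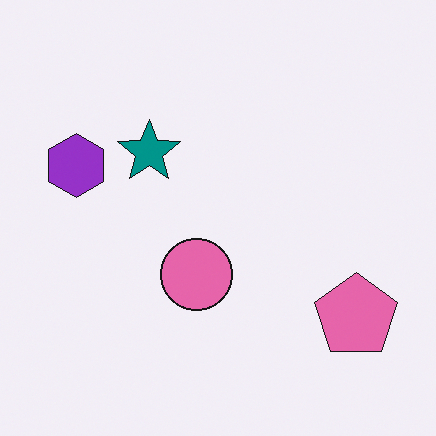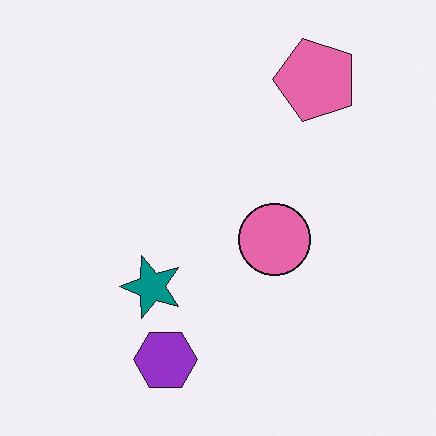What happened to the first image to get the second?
The image was rotated 90° counter-clockwise.

The pink pentagon sits in the bottom-right of the first image and the top-right of the second — consistent with a whole-image 90° counter-clockwise rotation.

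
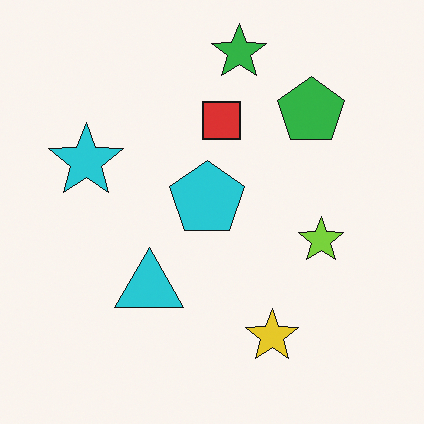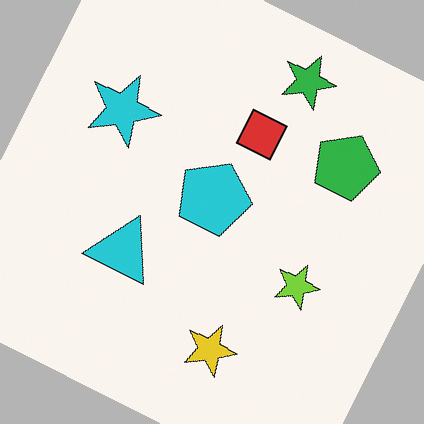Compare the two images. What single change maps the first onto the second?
The second image is the first rotated clockwise by a clearly visible amount.

Every shape is tilted by the same angle and the image corners show triangular fill wedges — a whole-image rotation by a non-right angle.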